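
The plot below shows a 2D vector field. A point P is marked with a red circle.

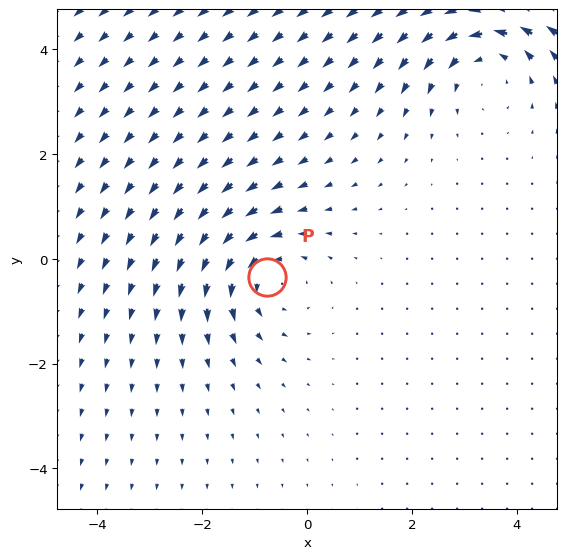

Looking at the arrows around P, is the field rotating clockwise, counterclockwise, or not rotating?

Near P at (-0.8, -0.3) the arrows circulate counterclockwise. The curl (z-component) there is about +3; positive curl means counterclockwise rotation.

counterclockwise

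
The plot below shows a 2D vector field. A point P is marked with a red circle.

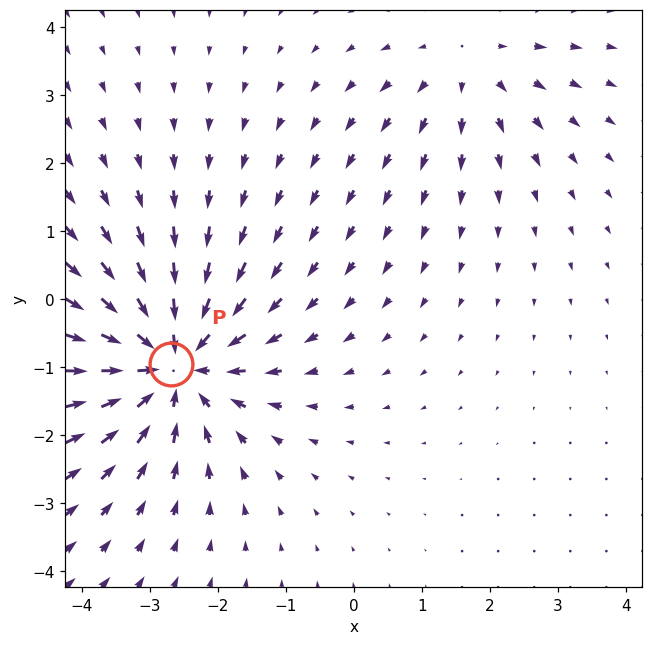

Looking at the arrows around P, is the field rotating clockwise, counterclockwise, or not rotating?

Near P at (-2.7, -1.0) the arrows show no circulation. The curl there is ≈0.

not rotating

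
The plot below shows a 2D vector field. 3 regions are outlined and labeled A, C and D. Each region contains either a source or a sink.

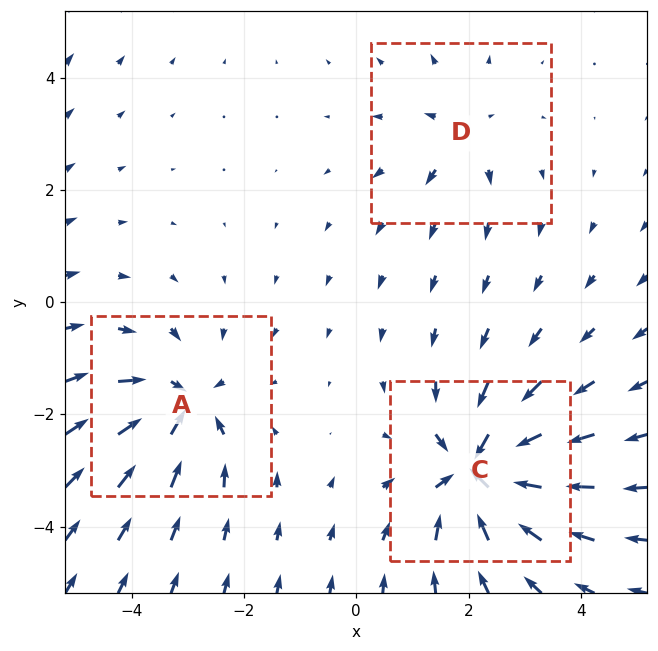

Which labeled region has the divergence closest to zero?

Divergence at each region's feature centre — A: about -4, C: about -6, D: about +2. Region D is closest to zero.

D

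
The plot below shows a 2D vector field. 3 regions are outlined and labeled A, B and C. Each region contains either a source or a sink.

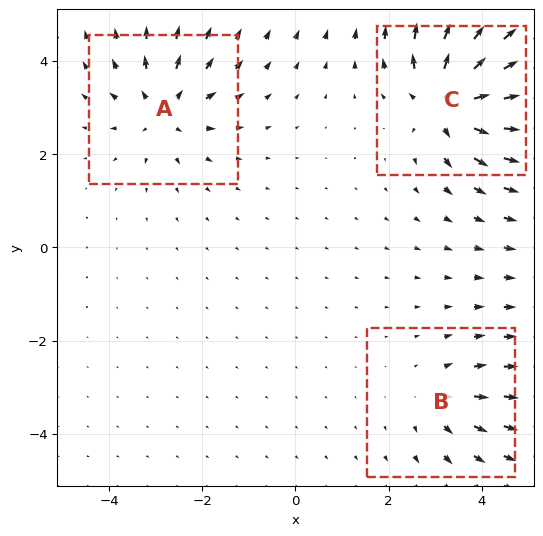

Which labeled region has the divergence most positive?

C

Divergence at each region's feature centre — A: about +4, B: about +2, C: about +6. Region C is most positive.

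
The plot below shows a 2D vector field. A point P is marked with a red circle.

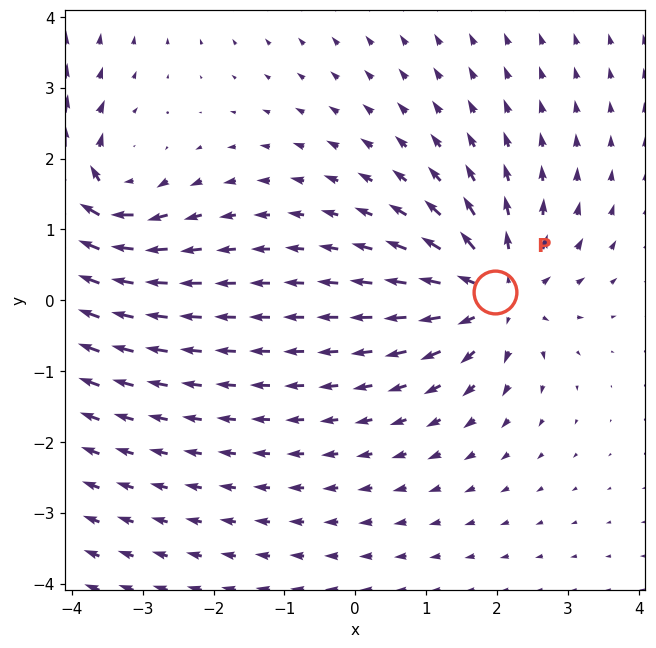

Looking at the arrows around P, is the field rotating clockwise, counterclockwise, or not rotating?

Near P at (2.0, 0.1) the arrows show no circulation. The curl there is ≈0.

not rotating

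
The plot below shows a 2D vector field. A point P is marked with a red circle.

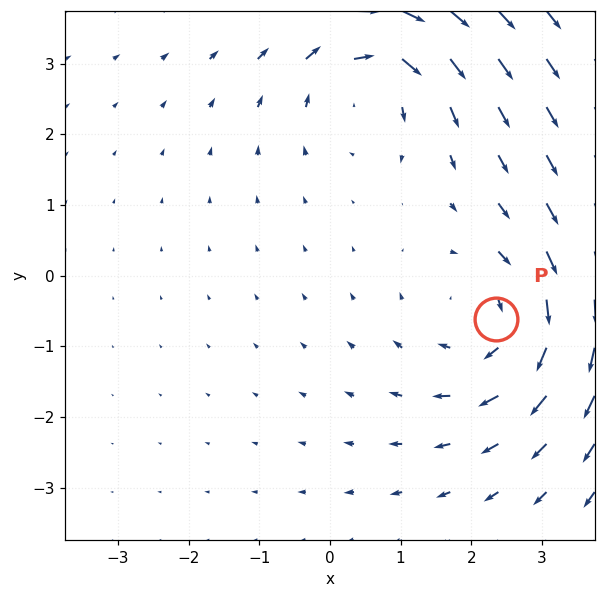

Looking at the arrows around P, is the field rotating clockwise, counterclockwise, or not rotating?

Near P at (2.3, -0.6) the arrows circulate clockwise. The curl (z-component) there is about -4; negative curl means clockwise rotation.

clockwise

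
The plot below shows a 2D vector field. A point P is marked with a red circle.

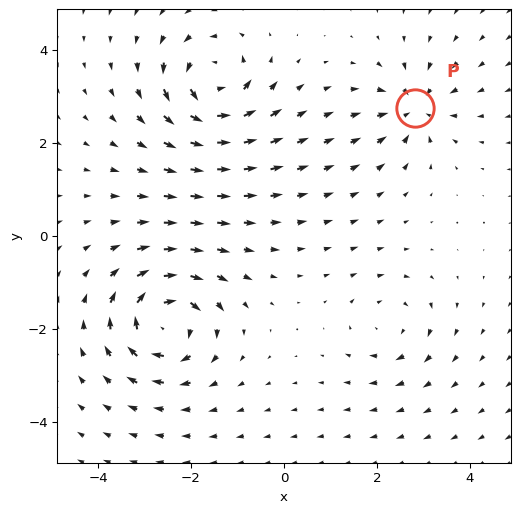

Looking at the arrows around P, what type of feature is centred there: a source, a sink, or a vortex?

sink

At P (2.8, 2.8) the arrows converge inward. Divergence about -5, curl ≈0 — negative divergence with near-zero curl is a sink.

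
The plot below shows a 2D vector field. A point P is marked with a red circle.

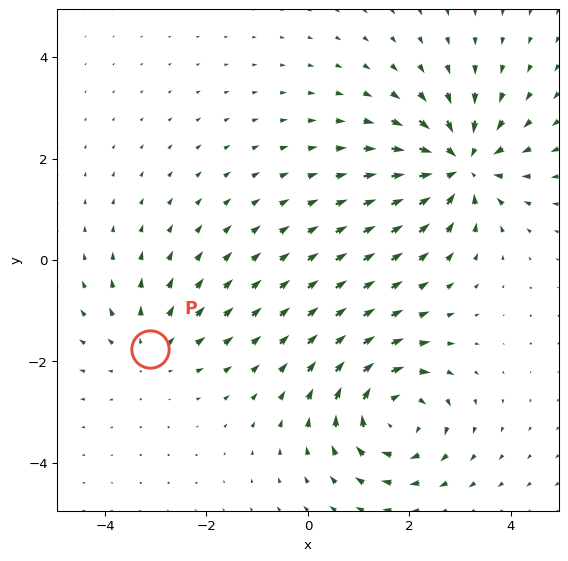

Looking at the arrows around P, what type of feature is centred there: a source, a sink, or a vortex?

source

At P (-3.1, -1.8) the arrows spread outward. Divergence about +2, curl ≈0 — positive divergence with near-zero curl is a source.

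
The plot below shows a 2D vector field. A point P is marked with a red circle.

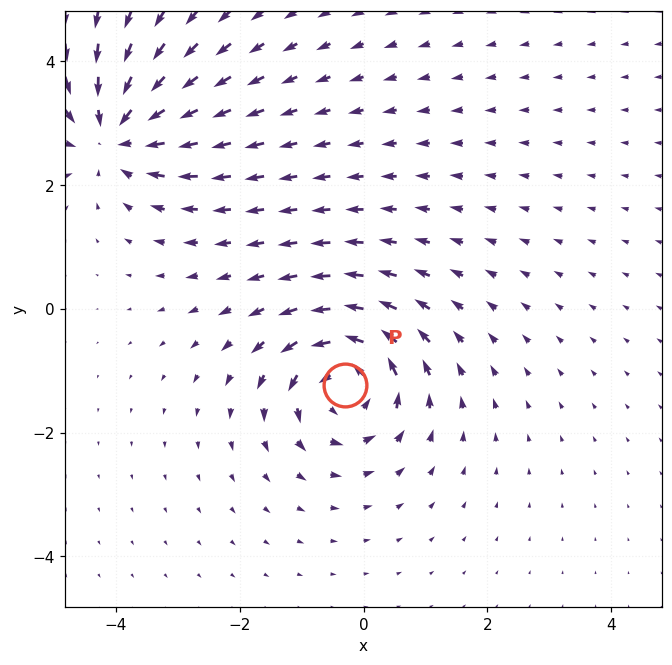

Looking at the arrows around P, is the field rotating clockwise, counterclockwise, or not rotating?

Near P at (-0.3, -1.2) the arrows circulate counterclockwise. The curl (z-component) there is about +6; positive curl means counterclockwise rotation.

counterclockwise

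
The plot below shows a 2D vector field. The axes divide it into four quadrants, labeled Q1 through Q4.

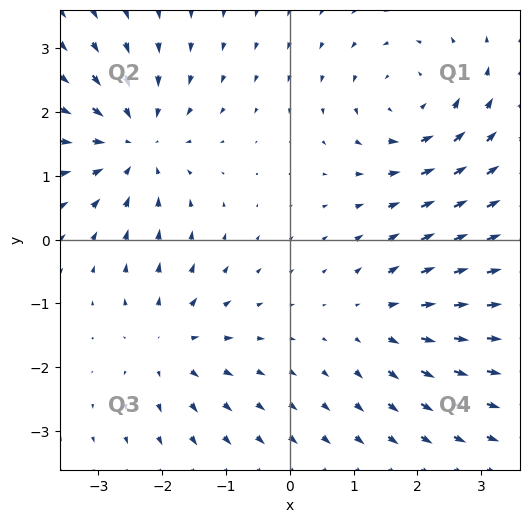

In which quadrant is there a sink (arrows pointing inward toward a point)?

The sink sits at approximately (-2.4, 1.5), which lies in quadrant Q2. The divergence there is about -4, negative as expected for a sink.

Q2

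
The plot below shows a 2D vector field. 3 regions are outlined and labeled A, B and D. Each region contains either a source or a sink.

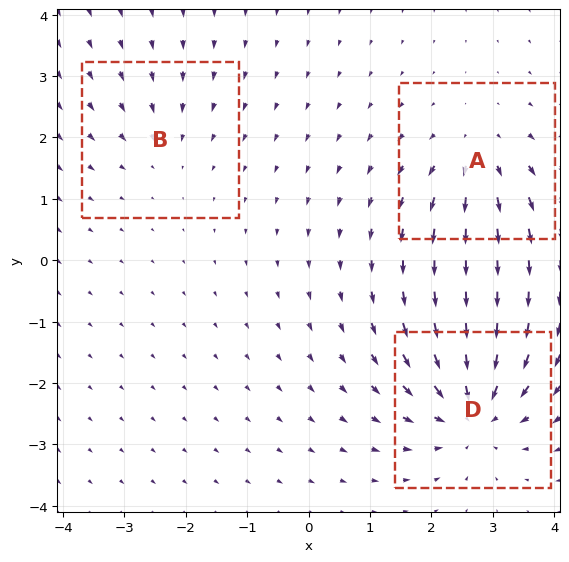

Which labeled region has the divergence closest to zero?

B

Divergence at each region's feature centre — A: about +3, B: about -2, D: about -5. Region B is closest to zero.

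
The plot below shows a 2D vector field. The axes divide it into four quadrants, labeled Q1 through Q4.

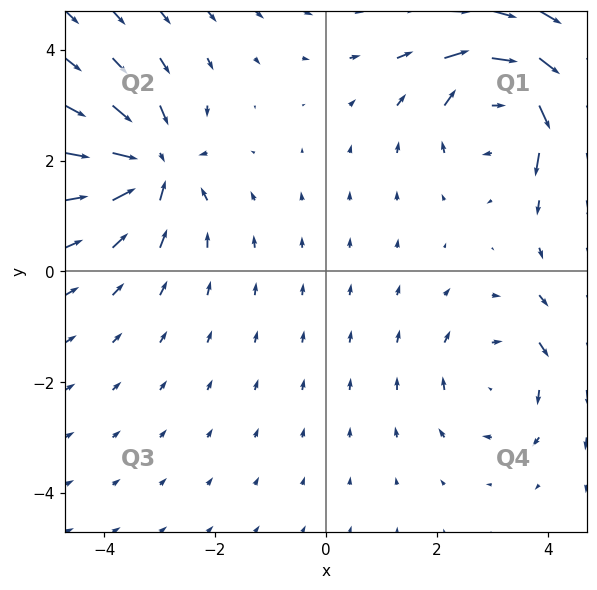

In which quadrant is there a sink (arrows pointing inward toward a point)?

Q2

The sink sits at approximately (-3.1, 1.9), which lies in quadrant Q2. The divergence there is about -4, negative as expected for a sink.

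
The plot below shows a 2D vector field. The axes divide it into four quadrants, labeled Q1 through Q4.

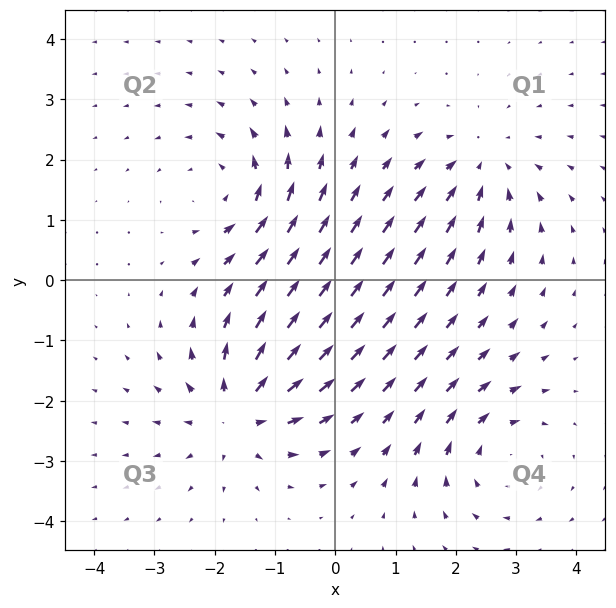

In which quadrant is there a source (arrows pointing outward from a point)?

Q3

The source sits at approximately (-1.6, -2.2), which lies in quadrant Q3. The divergence there is about +6, positive as expected for a source.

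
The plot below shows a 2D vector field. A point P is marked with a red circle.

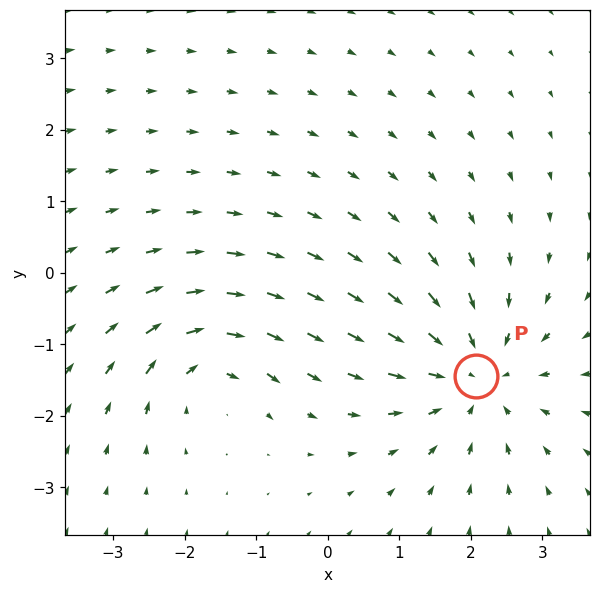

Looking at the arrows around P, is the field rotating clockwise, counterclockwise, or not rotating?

not rotating

Near P at (2.1, -1.4) the arrows show no circulation. The curl there is ≈0.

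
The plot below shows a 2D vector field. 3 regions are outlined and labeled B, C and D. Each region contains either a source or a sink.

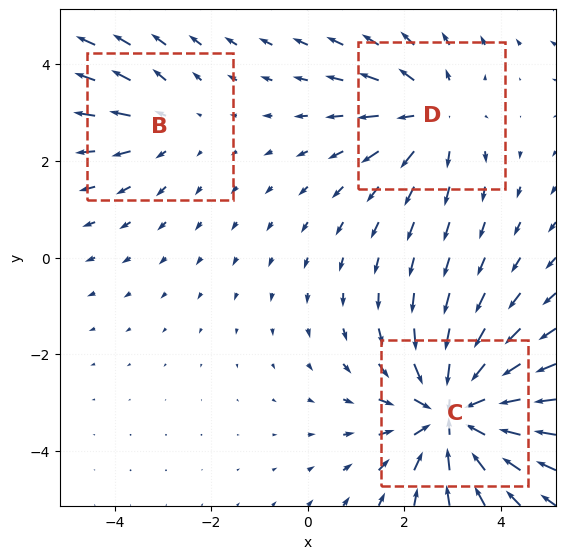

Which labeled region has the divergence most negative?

C

Divergence at each region's feature centre — B: about +2, C: about -5, D: about +3. Region C is most negative.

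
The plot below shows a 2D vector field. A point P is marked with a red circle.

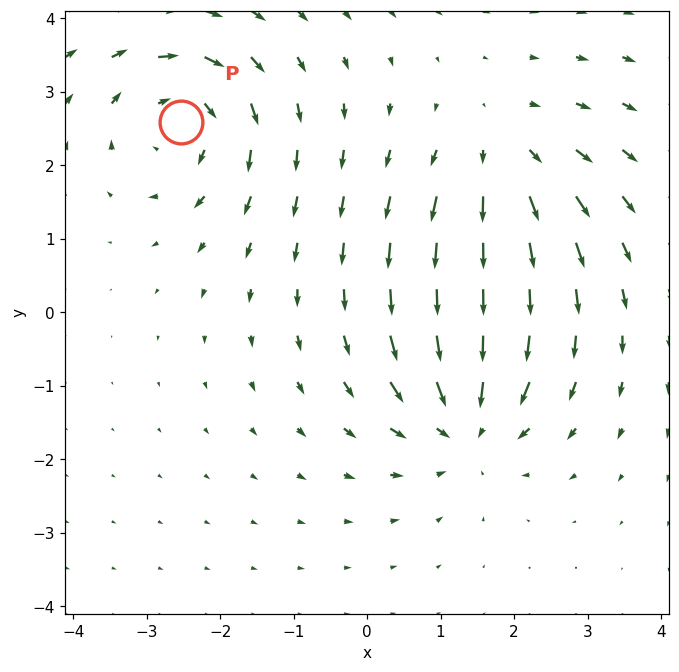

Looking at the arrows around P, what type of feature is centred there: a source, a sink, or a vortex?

At P (-2.5, 2.6) the arrows circulate clockwise. Divergence ≈0, curl about -5 — near-zero divergence with nonzero curl is a vortex.

vortex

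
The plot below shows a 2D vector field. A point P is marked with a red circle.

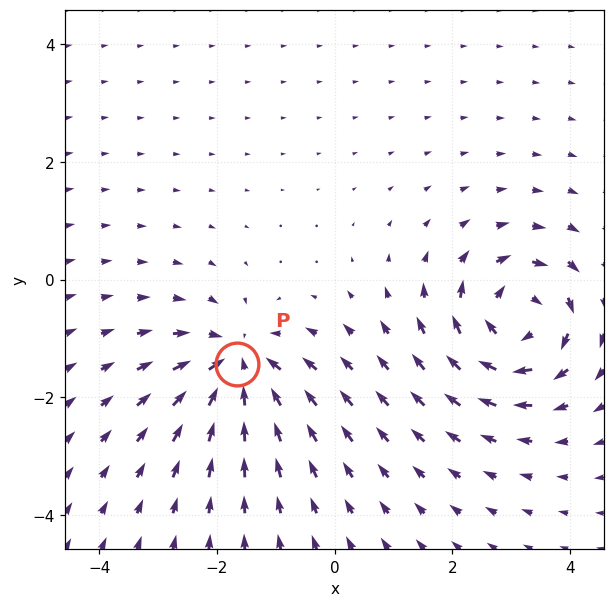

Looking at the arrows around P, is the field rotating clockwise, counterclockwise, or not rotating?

Near P at (-1.7, -1.4) the arrows show no circulation. The curl there is ≈0.

not rotating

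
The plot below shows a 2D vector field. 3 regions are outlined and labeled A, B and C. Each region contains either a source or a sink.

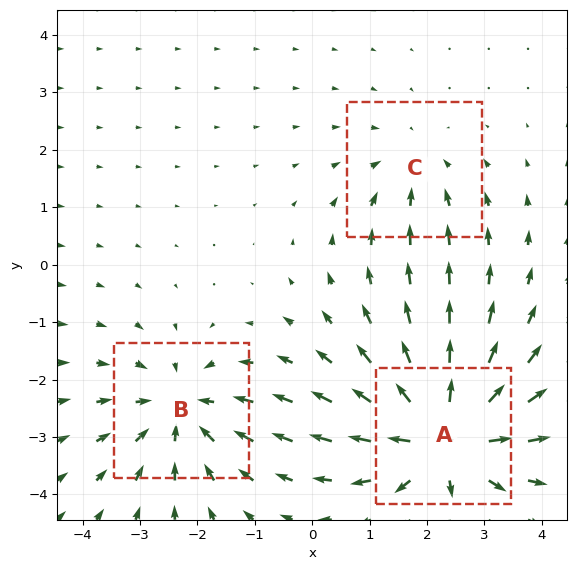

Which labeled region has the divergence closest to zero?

C

Divergence at each region's feature centre — A: about +5, B: about -3, C: about -2. Region C is closest to zero.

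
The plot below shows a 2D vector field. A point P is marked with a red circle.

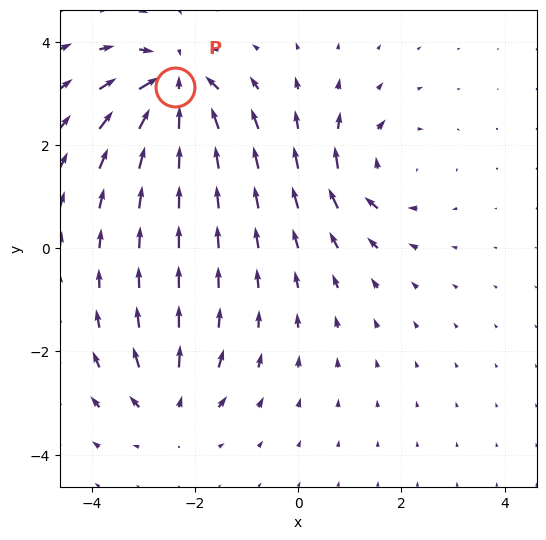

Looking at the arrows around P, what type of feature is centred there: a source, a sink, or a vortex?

sink

At P (-2.4, 3.1) the arrows converge inward. Divergence about -6, curl ≈0 — negative divergence with near-zero curl is a sink.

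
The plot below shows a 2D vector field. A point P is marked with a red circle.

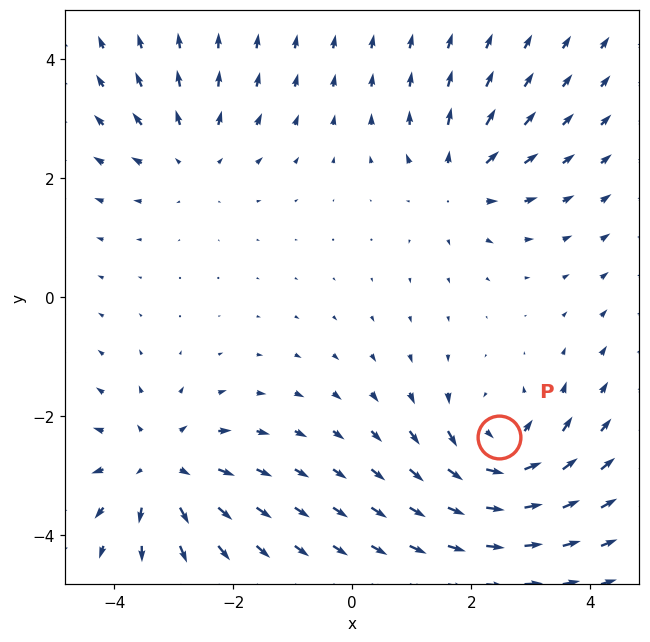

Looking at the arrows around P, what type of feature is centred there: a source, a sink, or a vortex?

At P (2.5, -2.4) the arrows circulate counterclockwise. Divergence ≈0, curl about +6 — near-zero divergence with nonzero curl is a vortex.

vortex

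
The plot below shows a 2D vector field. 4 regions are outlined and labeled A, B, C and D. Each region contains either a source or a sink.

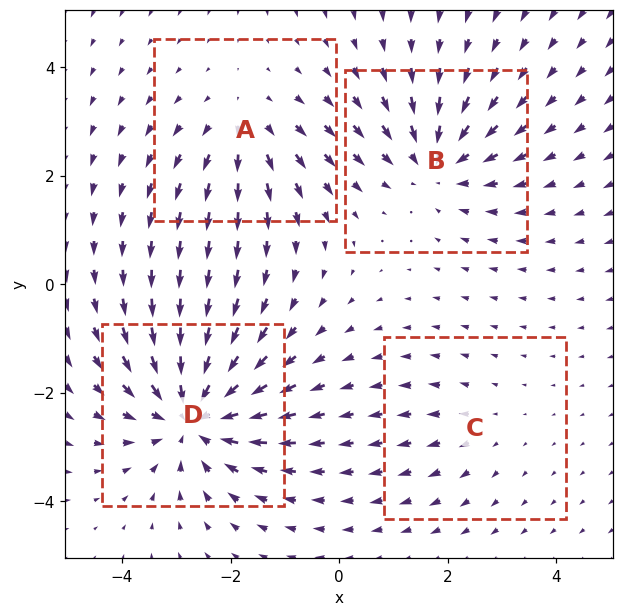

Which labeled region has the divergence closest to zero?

Divergence at each region's feature centre — A: about +3, B: about -4, C: about +2, D: about -6. Region C is closest to zero.

C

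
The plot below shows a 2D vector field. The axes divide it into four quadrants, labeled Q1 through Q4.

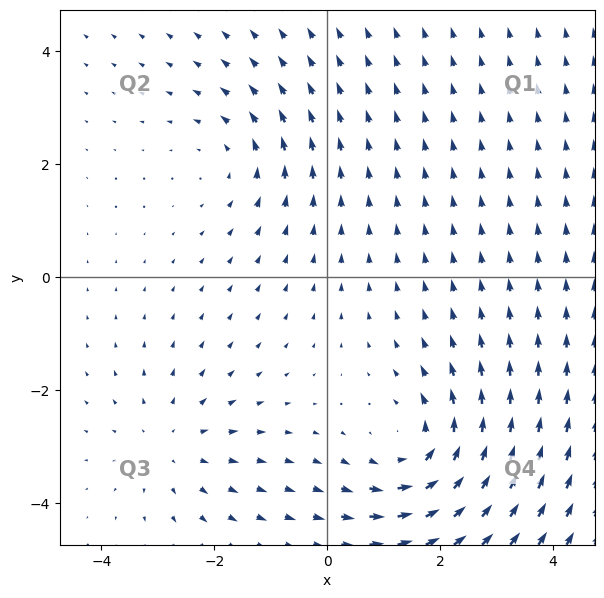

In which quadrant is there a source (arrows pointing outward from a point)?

Q3

The source sits at approximately (-2.7, -2.9), which lies in quadrant Q3. The divergence there is about +2, positive as expected for a source.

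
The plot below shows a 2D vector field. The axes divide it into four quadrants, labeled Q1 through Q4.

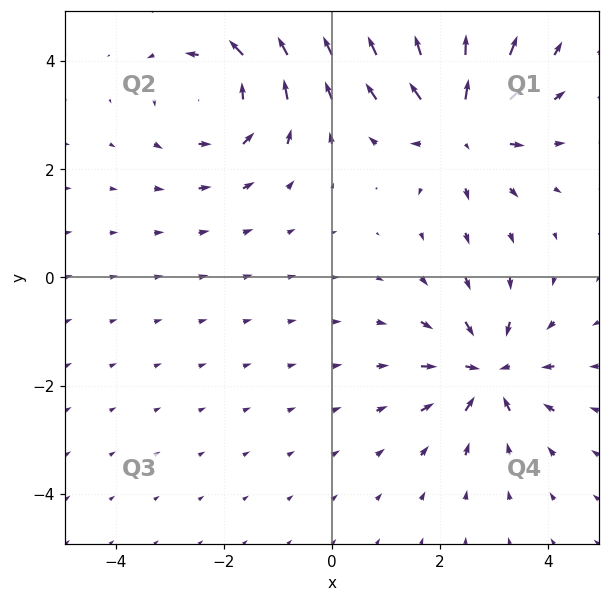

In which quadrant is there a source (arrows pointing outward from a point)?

The source sits at approximately (2.4, 2.9), which lies in quadrant Q1. The divergence there is about +5, positive as expected for a source.

Q1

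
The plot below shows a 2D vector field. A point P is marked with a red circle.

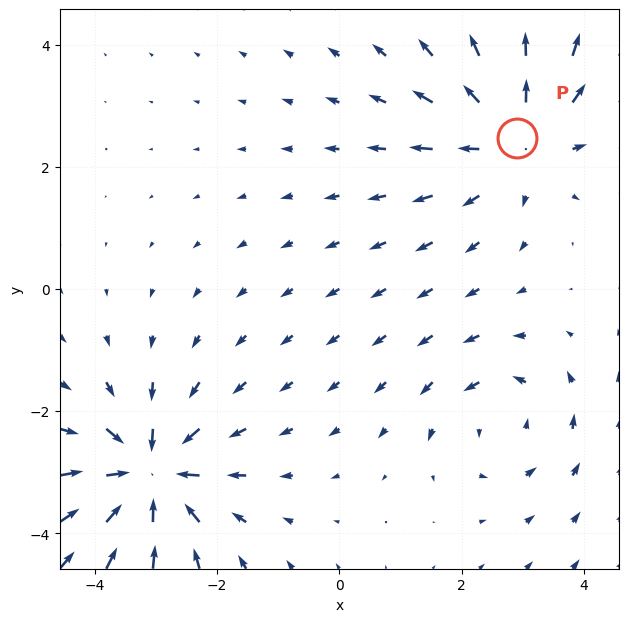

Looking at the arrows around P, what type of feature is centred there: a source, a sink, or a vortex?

source

At P (2.9, 2.5) the arrows spread outward. Divergence about +4, curl ≈0 — positive divergence with near-zero curl is a source.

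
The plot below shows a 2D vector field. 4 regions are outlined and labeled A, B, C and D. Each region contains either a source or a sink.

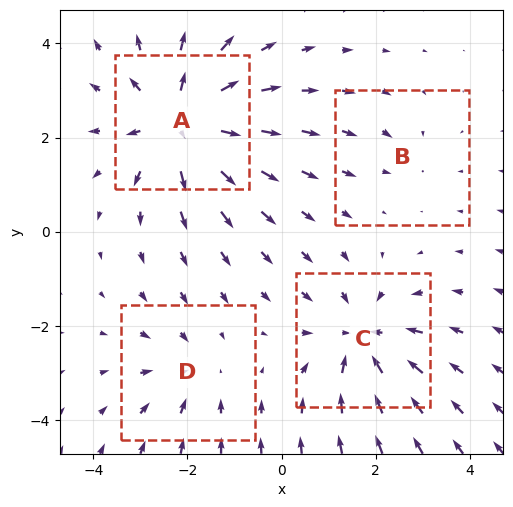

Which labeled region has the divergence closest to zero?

Divergence at each region's feature centre — A: about +6, B: about -2, C: about -4, D: about -3. Region B is closest to zero.

B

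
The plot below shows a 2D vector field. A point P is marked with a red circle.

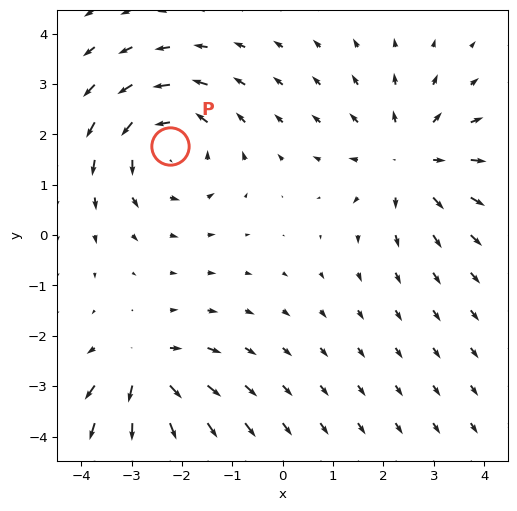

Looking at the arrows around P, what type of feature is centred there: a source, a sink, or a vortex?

At P (-2.2, 1.8) the arrows circulate counterclockwise. Divergence ≈0, curl about +4 — near-zero divergence with nonzero curl is a vortex.

vortex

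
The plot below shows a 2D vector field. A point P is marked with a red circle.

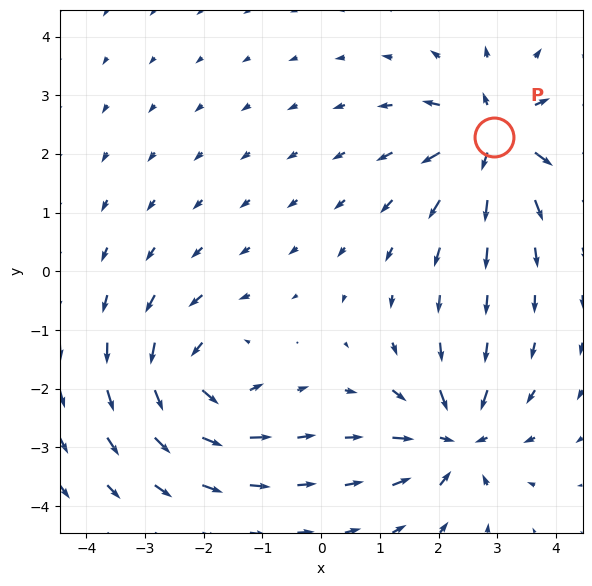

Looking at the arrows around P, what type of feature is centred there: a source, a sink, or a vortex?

source

At P (2.9, 2.3) the arrows spread outward. Divergence about +5, curl ≈0 — positive divergence with near-zero curl is a source.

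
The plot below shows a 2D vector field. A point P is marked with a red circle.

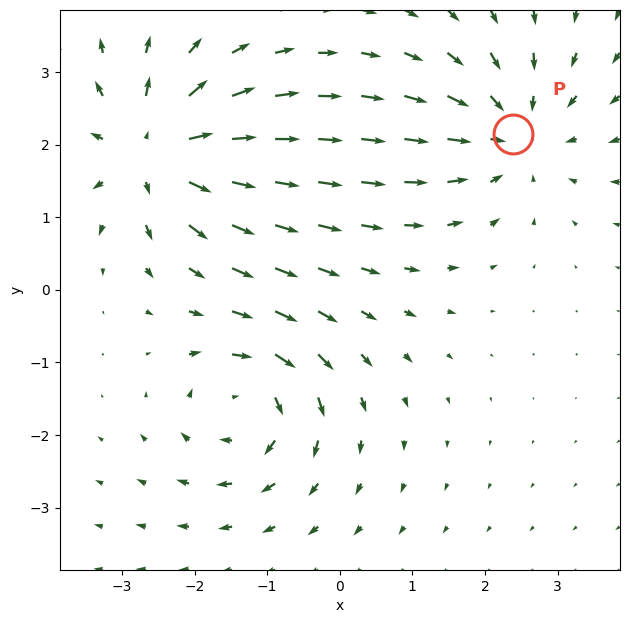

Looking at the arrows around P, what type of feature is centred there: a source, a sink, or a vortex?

sink

At P (2.4, 2.1) the arrows converge inward. Divergence about -4, curl ≈0 — negative divergence with near-zero curl is a sink.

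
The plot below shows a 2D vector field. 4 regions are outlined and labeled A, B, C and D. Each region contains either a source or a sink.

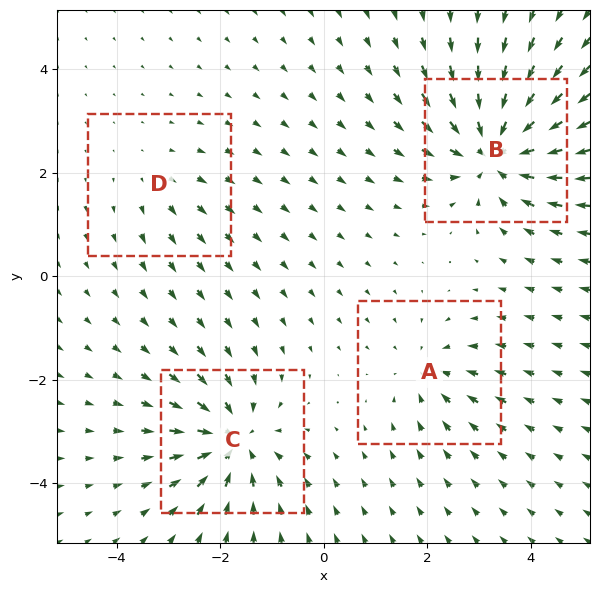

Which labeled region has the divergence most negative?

B

Divergence at each region's feature centre — A: about -4, B: about -8, C: about -6, D: about +2. Region B is most negative.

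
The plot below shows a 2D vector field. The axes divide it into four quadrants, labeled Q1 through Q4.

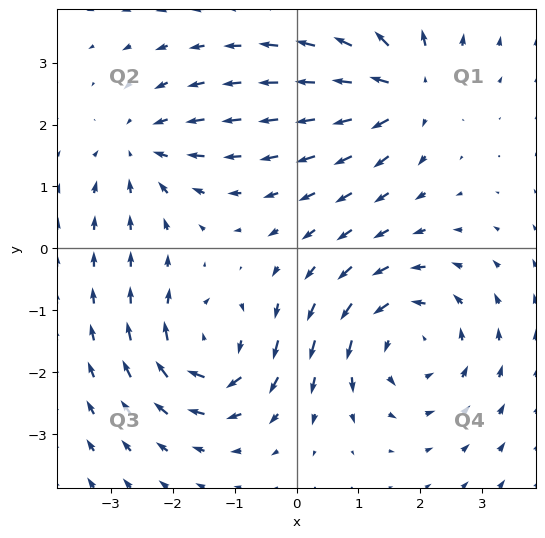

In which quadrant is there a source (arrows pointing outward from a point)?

The source sits at approximately (1.8, 2.6), which lies in quadrant Q1. The divergence there is about +5, positive as expected for a source.

Q1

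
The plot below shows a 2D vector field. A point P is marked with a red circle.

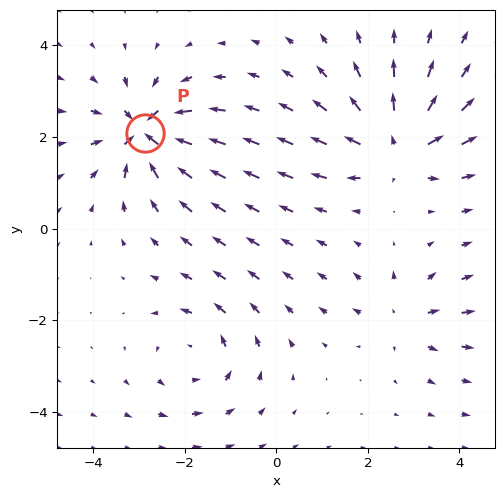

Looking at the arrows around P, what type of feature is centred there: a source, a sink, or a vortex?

sink

At P (-2.9, 2.1) the arrows converge inward. Divergence about -7, curl ≈0 — negative divergence with near-zero curl is a sink.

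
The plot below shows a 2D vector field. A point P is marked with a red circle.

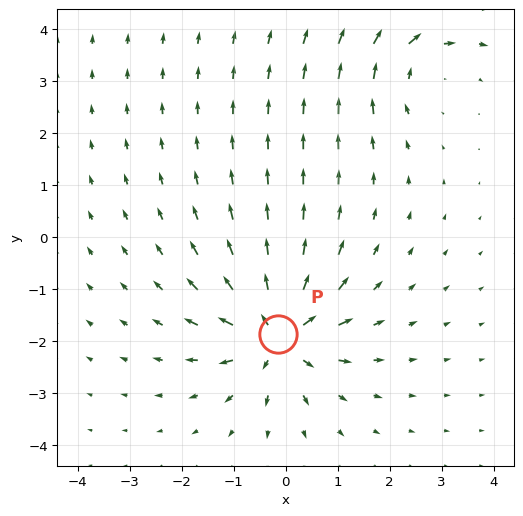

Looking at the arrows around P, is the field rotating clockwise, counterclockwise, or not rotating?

Near P at (-0.1, -1.9) the arrows show no circulation. The curl there is ≈0.

not rotating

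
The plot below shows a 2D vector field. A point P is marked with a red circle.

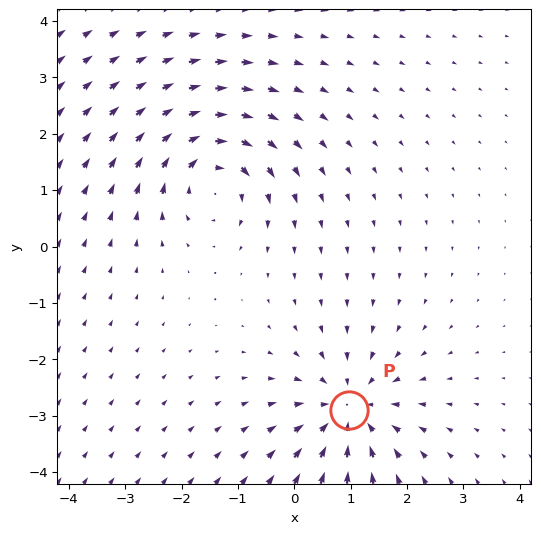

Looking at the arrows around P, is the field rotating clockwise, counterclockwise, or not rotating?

Near P at (1.0, -2.9) the arrows show no circulation. The curl there is ≈0.

not rotating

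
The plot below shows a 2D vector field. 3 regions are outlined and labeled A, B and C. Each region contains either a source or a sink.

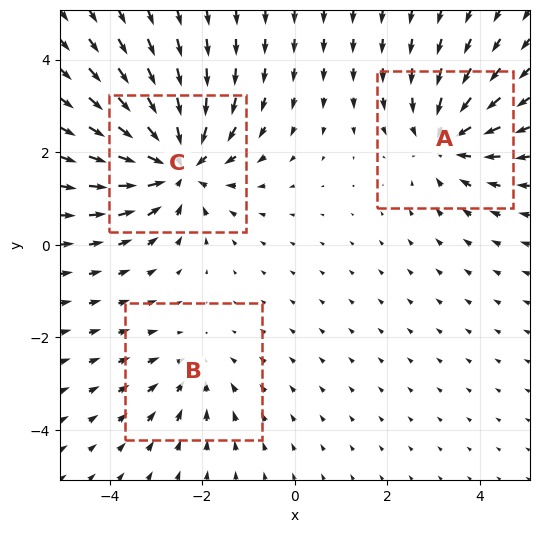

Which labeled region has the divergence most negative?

C

Divergence at each region's feature centre — A: about -3, B: about -2, C: about -5. Region C is most negative.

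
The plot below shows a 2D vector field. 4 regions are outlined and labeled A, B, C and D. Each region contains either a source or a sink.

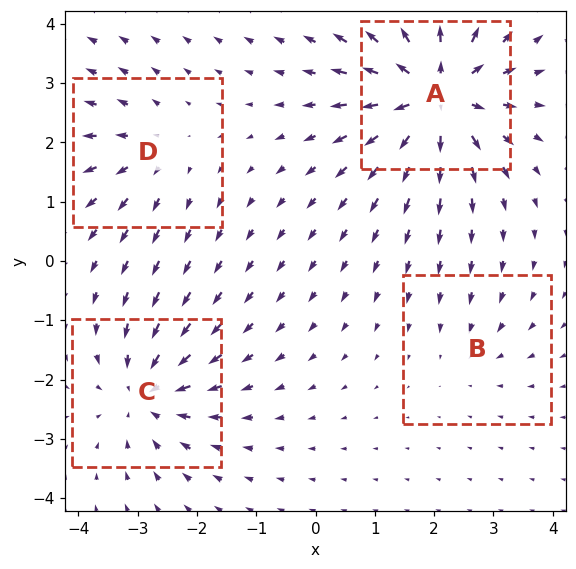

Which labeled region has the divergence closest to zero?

B

Divergence at each region's feature centre — A: about +8, B: about -2, C: about -5, D: about +4. Region B is closest to zero.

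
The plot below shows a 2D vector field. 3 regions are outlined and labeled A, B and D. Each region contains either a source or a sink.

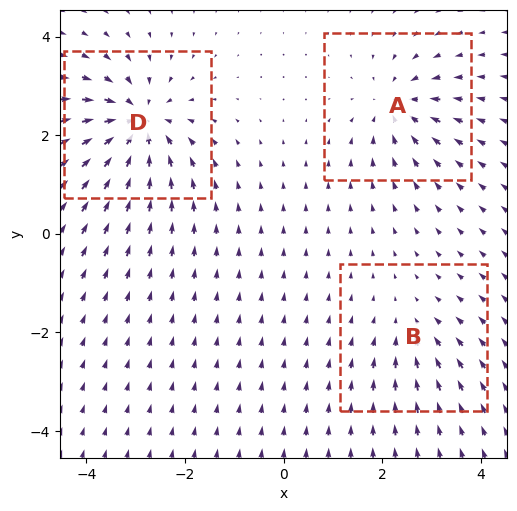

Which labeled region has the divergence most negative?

Divergence at each region's feature centre — A: about -4, B: about -2, D: about -6. Region D is most negative.

D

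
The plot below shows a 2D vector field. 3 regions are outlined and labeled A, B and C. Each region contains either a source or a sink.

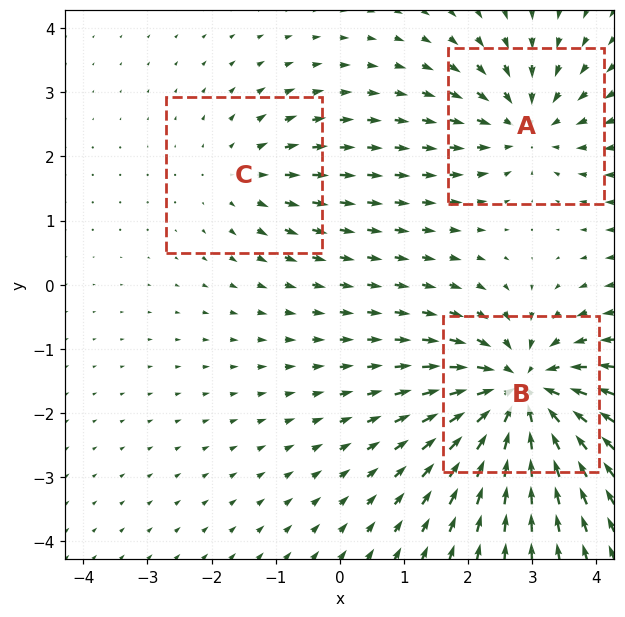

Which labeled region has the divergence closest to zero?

C

Divergence at each region's feature centre — A: about -3, B: about -6, C: about +2. Region C is closest to zero.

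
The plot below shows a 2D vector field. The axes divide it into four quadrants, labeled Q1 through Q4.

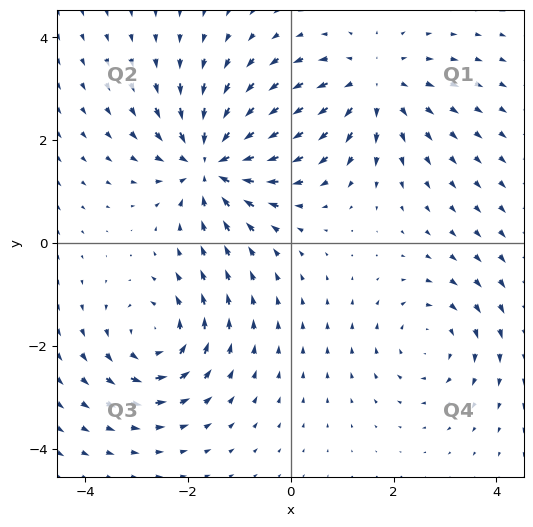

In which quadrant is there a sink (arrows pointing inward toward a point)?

Q2

The sink sits at approximately (-1.5, 1.6), which lies in quadrant Q2. The divergence there is about -6, negative as expected for a sink.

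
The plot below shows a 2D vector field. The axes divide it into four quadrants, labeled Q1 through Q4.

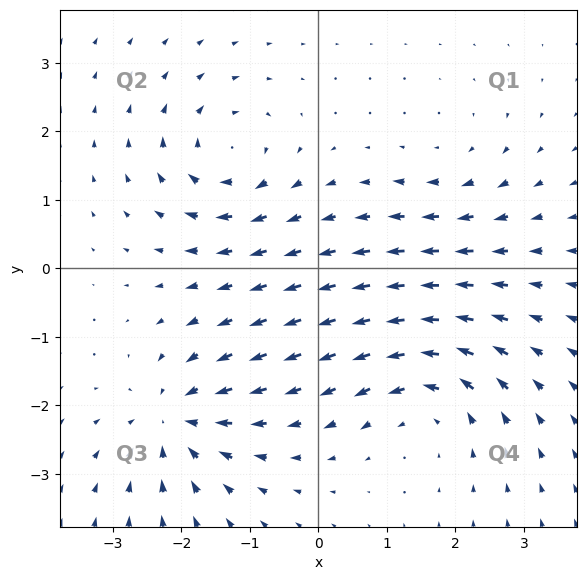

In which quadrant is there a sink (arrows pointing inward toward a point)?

Q3

The sink sits at approximately (-2.1, -2.2), which lies in quadrant Q3. The divergence there is about -6, negative as expected for a sink.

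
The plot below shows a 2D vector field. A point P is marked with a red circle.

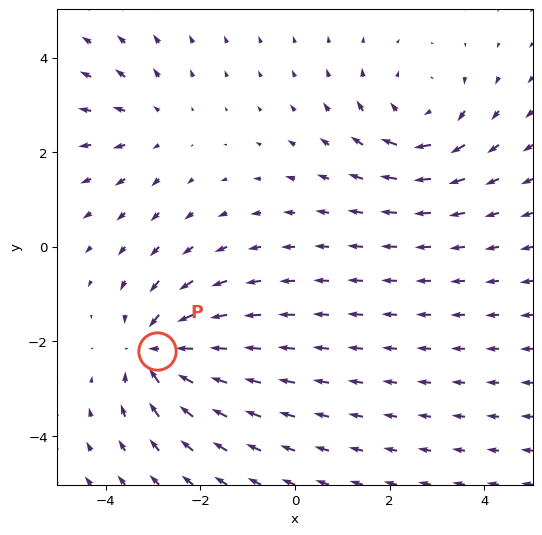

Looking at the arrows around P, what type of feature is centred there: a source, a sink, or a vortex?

At P (-2.9, -2.2) the arrows converge inward. Divergence about -5, curl ≈0 — negative divergence with near-zero curl is a sink.

sink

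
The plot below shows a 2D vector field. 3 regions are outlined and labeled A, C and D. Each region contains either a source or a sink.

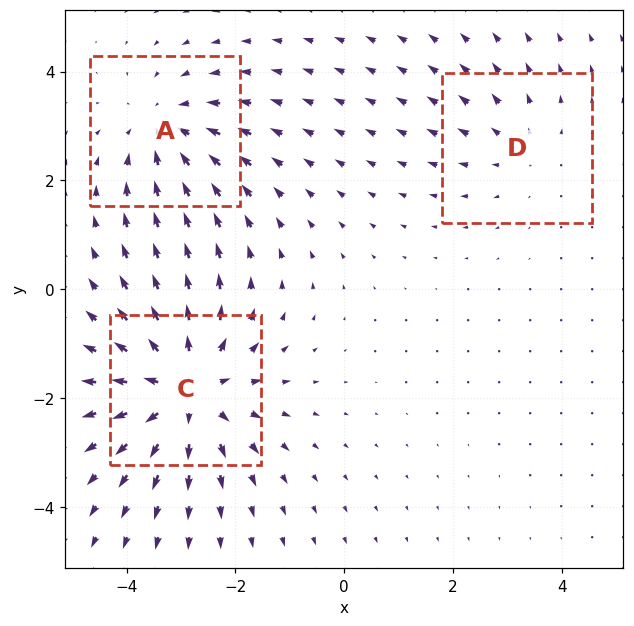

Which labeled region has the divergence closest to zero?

Divergence at each region's feature centre — A: about -3, C: about +4, D: about +2. Region D is closest to zero.

D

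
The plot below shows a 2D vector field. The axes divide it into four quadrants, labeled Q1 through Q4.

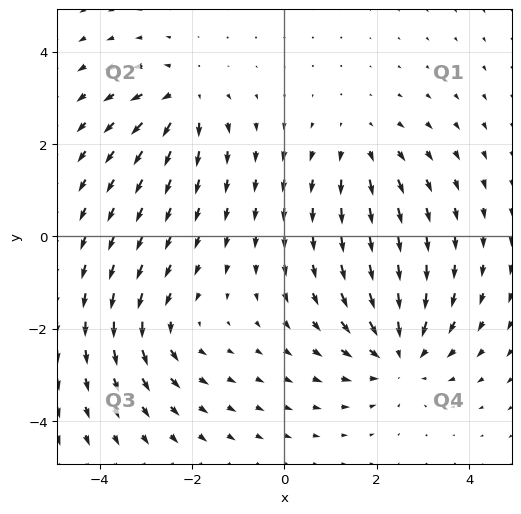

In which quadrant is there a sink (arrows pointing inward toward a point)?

The sink sits at approximately (2.5, -2.5), which lies in quadrant Q4. The divergence there is about -4, negative as expected for a sink.

Q4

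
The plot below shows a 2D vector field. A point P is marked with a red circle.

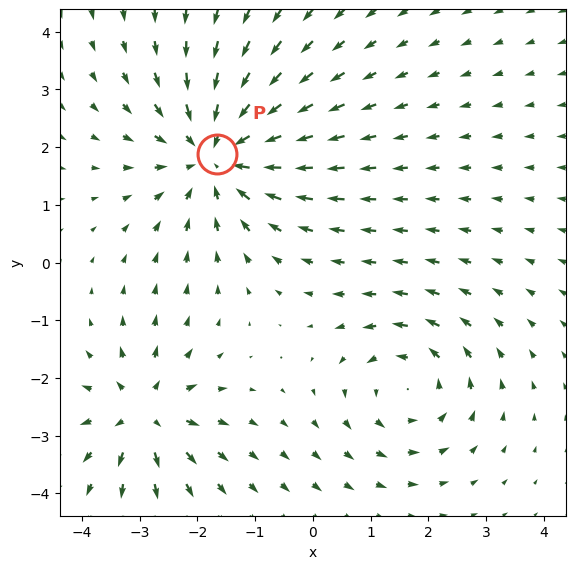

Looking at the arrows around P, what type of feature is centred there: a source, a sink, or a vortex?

At P (-1.7, 1.9) the arrows converge inward. Divergence about -4, curl ≈0 — negative divergence with near-zero curl is a sink.

sink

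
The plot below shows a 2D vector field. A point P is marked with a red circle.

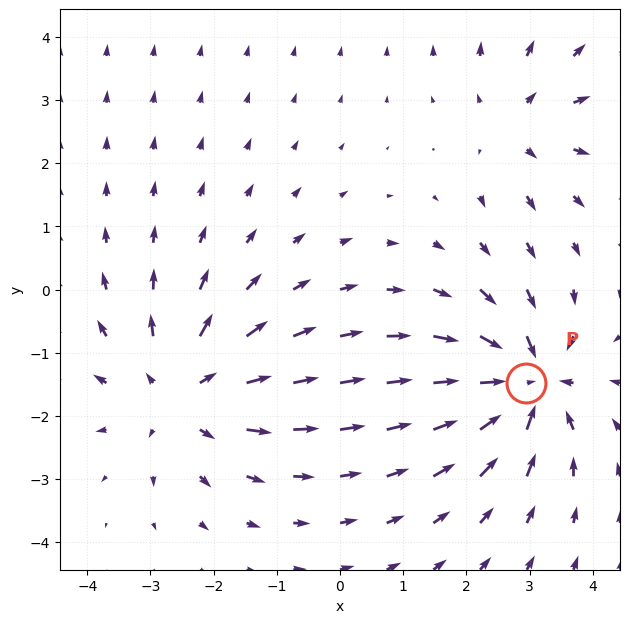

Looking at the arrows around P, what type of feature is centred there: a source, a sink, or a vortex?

sink

At P (3.0, -1.5) the arrows converge inward. Divergence about -7, curl ≈0 — negative divergence with near-zero curl is a sink.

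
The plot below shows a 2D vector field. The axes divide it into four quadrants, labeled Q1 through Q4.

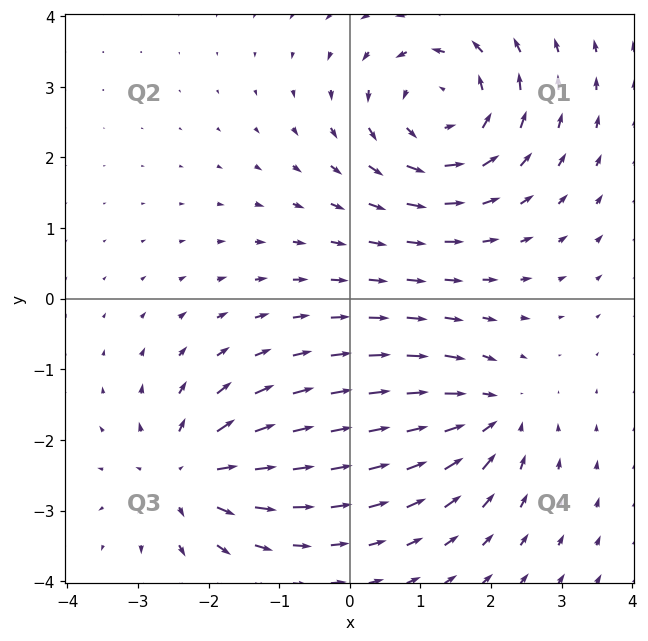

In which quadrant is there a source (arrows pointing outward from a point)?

The source sits at approximately (-2.3, -2.5), which lies in quadrant Q3. The divergence there is about +5, positive as expected for a source.

Q3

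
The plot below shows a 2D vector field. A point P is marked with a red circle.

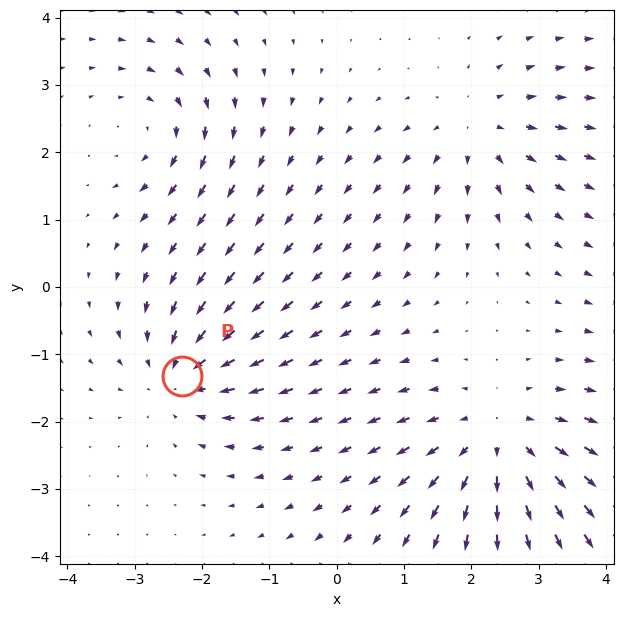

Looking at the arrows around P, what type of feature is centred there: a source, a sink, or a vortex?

sink

At P (-2.3, -1.3) the arrows converge inward. Divergence about -4, curl ≈0 — negative divergence with near-zero curl is a sink.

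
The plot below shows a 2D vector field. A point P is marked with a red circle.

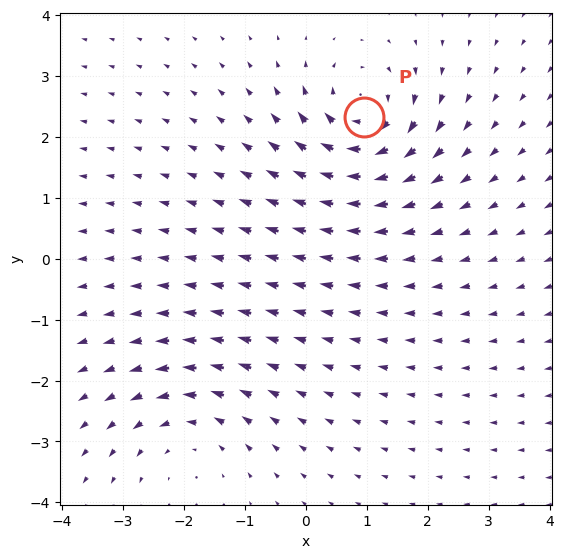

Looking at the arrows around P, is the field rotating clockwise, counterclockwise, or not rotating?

clockwise

Near P at (1.0, 2.3) the arrows circulate clockwise. The curl (z-component) there is about -7; negative curl means clockwise rotation.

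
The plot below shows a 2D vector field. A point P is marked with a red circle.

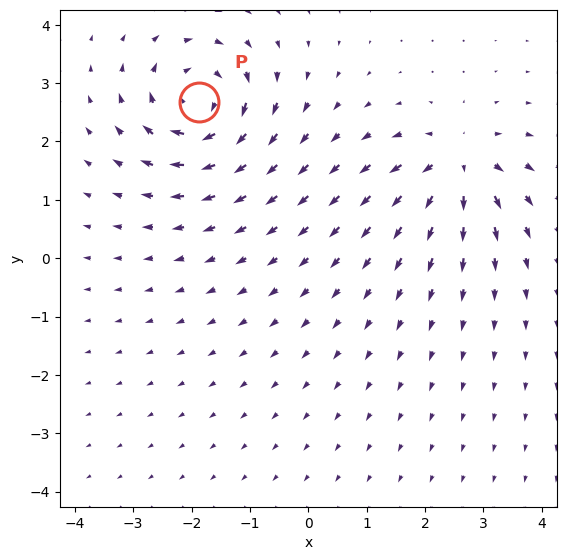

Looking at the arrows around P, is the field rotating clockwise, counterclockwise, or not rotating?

clockwise

Near P at (-1.9, 2.7) the arrows circulate clockwise. The curl (z-component) there is about -6; negative curl means clockwise rotation.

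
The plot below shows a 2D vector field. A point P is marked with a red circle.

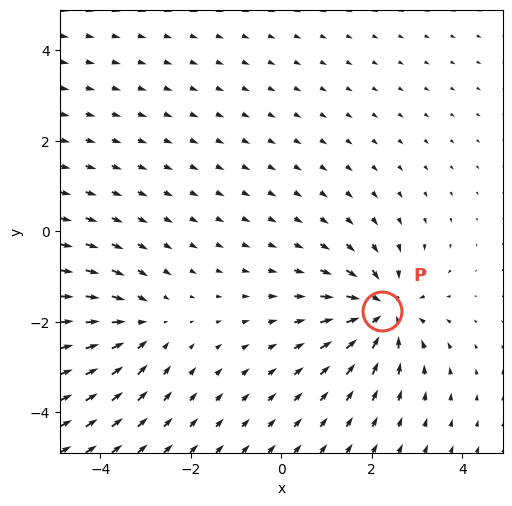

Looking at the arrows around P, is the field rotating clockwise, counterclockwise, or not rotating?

Near P at (2.2, -1.8) the arrows show no circulation. The curl there is ≈0.

not rotating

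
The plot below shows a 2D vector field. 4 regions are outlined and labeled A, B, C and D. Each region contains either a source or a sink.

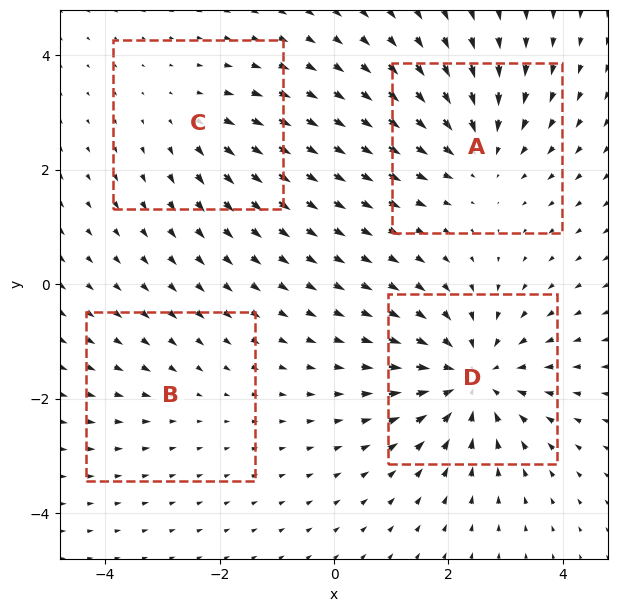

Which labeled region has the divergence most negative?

D

Divergence at each region's feature centre — A: about -4, B: about -2, C: about +3, D: about -6. Region D is most negative.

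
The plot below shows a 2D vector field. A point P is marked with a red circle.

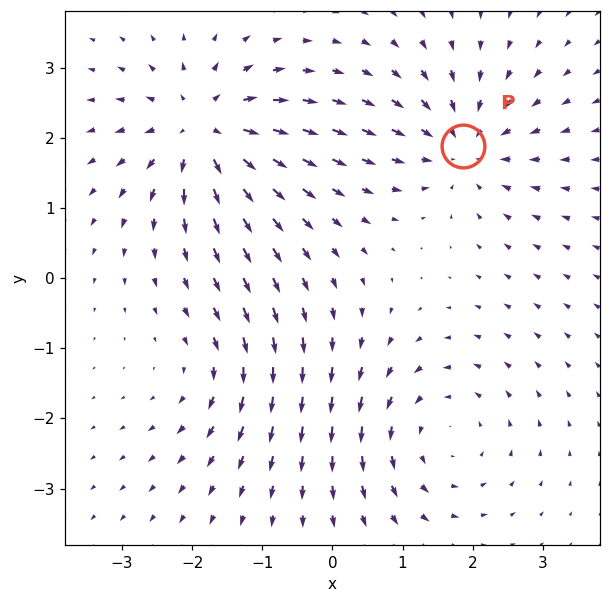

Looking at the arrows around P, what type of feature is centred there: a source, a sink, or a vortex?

sink

At P (1.9, 1.9) the arrows converge inward. Divergence about -5, curl ≈0 — negative divergence with near-zero curl is a sink.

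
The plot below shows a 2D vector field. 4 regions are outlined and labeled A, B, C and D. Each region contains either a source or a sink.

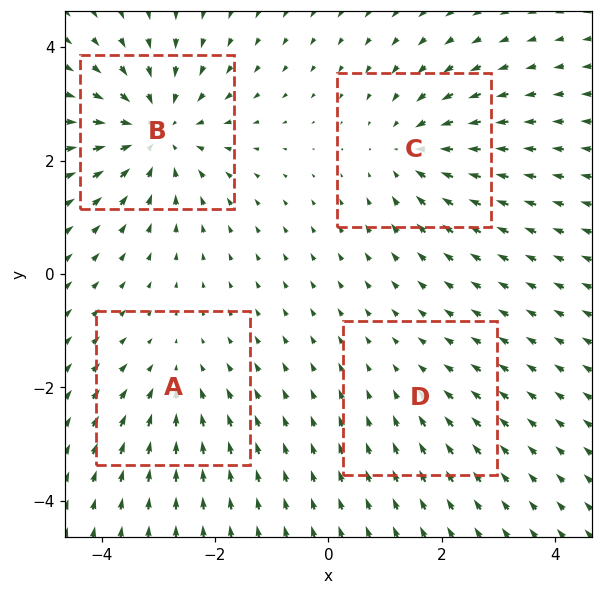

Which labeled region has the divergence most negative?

B

Divergence at each region's feature centre — A: about -3, B: about -6, C: about -4, D: about -2. Region B is most negative.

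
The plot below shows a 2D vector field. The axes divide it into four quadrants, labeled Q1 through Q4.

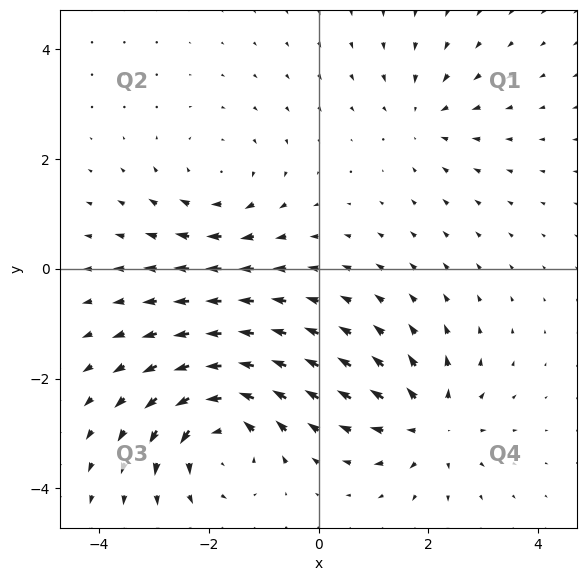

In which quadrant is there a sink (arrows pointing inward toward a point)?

Q1

The sink sits at approximately (1.9, 2.8), which lies in quadrant Q1. The divergence there is about -3, negative as expected for a sink.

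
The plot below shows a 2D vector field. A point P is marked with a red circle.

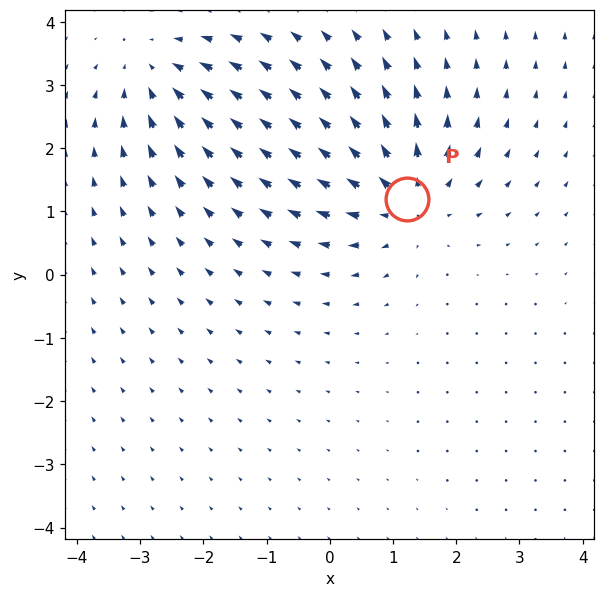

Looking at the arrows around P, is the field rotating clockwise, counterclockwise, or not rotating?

not rotating

Near P at (1.2, 1.2) the arrows show no circulation. The curl there is ≈0.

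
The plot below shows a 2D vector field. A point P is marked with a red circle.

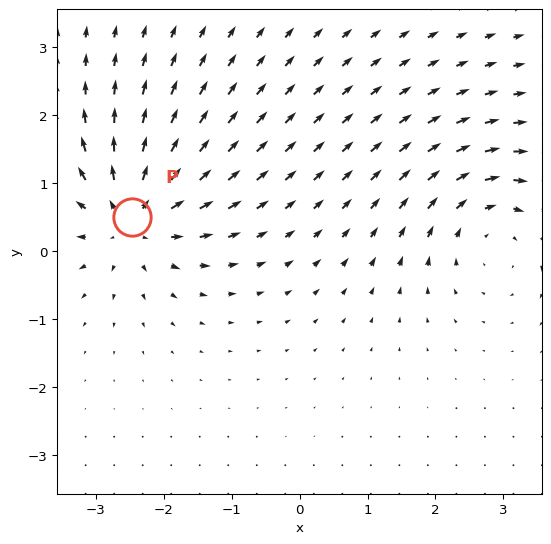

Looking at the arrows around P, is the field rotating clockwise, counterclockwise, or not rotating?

Near P at (-2.5, 0.5) the arrows show no circulation. The curl there is ≈0.

not rotating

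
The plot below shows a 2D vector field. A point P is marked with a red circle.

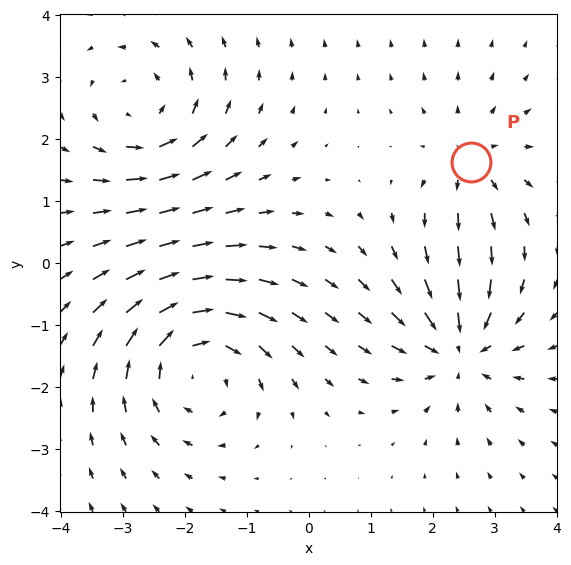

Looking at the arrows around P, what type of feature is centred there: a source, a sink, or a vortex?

source

At P (2.6, 1.6) the arrows spread outward. Divergence about +3, curl ≈0 — positive divergence with near-zero curl is a source.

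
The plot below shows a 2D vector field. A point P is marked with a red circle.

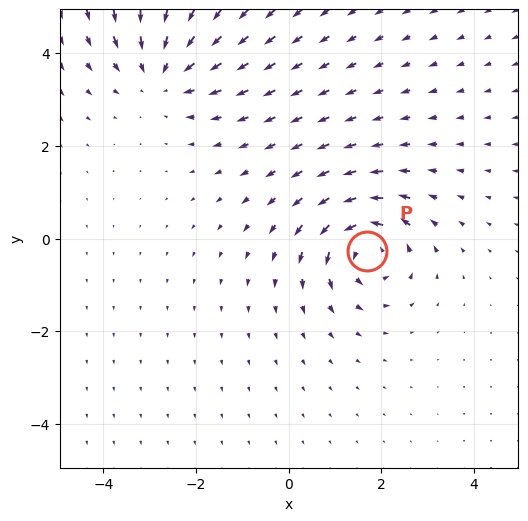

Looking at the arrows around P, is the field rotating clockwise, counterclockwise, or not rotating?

counterclockwise

Near P at (1.7, -0.3) the arrows circulate counterclockwise. The curl (z-component) there is about +6; positive curl means counterclockwise rotation.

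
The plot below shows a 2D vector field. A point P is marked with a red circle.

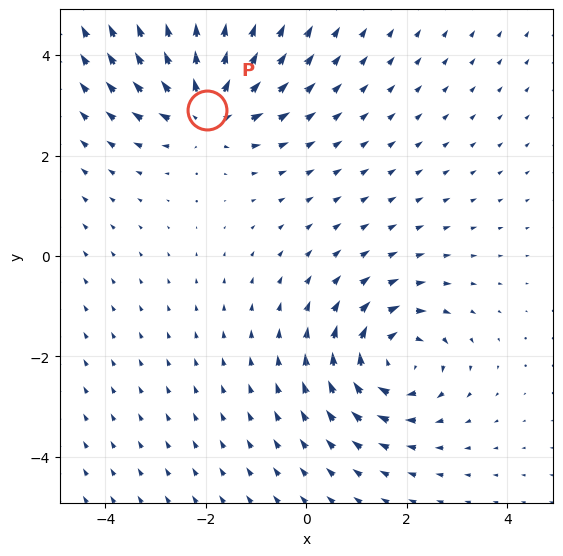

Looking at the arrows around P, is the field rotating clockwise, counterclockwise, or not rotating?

Near P at (-2.0, 2.9) the arrows show no circulation. The curl there is ≈0.

not rotating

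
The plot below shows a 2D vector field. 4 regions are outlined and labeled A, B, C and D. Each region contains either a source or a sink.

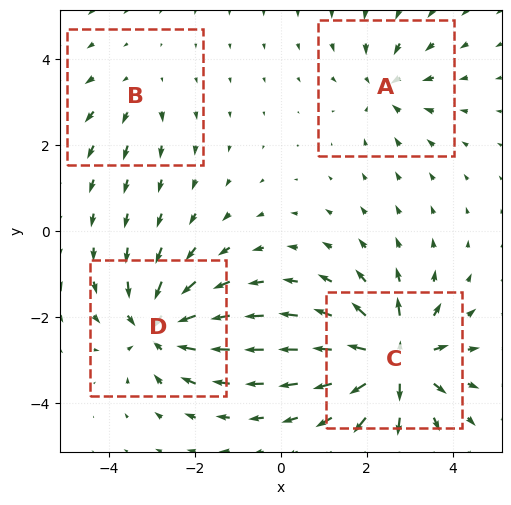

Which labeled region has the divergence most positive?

Divergence at each region's feature centre — A: about -4, B: about +2, C: about +8, D: about -6. Region C is most positive.

C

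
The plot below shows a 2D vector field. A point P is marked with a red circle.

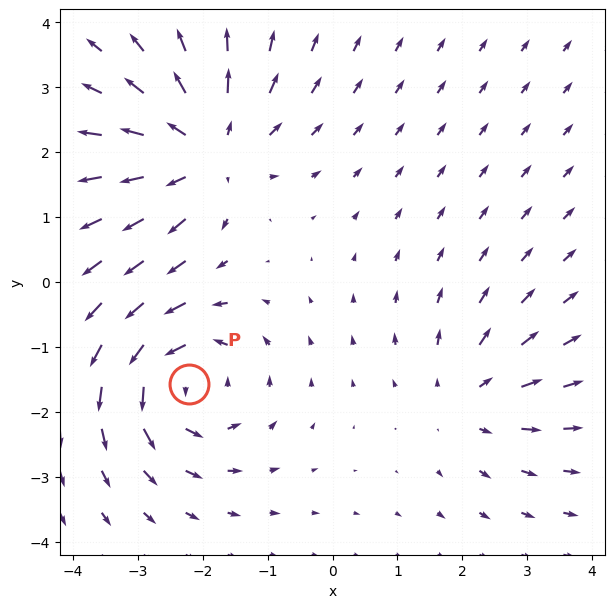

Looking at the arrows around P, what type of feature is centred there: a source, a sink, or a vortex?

At P (-2.2, -1.6) the arrows circulate counterclockwise. Divergence ≈0, curl about +5 — near-zero divergence with nonzero curl is a vortex.

vortex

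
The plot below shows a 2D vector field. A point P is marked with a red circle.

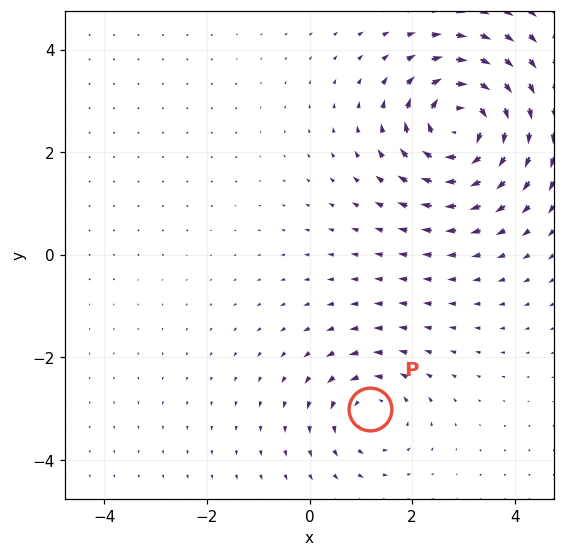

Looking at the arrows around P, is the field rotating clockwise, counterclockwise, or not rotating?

Near P at (1.2, -3.0) the arrows circulate counterclockwise. The curl (z-component) there is about +3; positive curl means counterclockwise rotation.

counterclockwise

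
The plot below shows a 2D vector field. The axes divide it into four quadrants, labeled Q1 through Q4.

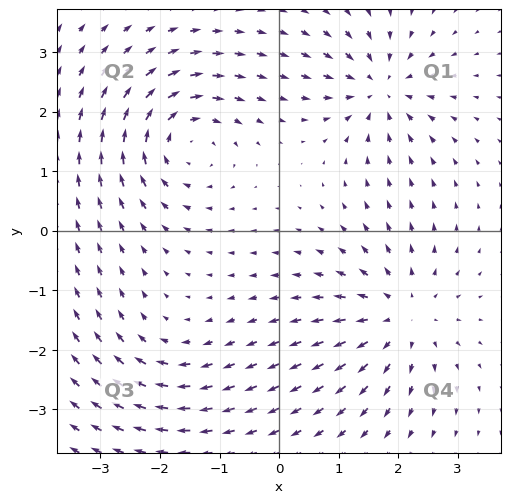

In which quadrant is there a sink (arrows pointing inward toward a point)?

Q1

The sink sits at approximately (1.7, 2.4), which lies in quadrant Q1. The divergence there is about -6, negative as expected for a sink.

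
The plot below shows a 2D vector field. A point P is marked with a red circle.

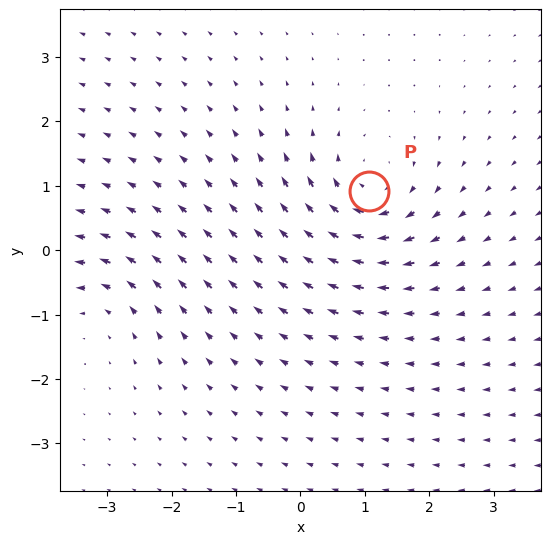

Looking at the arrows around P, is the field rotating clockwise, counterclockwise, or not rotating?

Near P at (1.1, 0.9) the arrows circulate clockwise. The curl (z-component) there is about -5; negative curl means clockwise rotation.

clockwise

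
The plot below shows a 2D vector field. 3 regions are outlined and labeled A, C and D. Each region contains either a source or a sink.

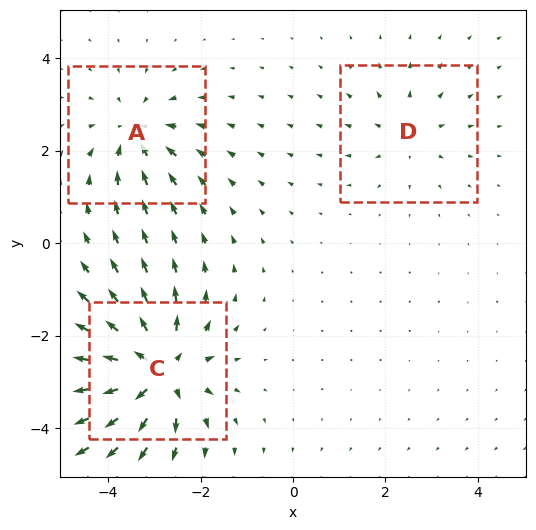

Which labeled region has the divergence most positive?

Divergence at each region's feature centre — A: about -4, C: about +6, D: about +2. Region C is most positive.

C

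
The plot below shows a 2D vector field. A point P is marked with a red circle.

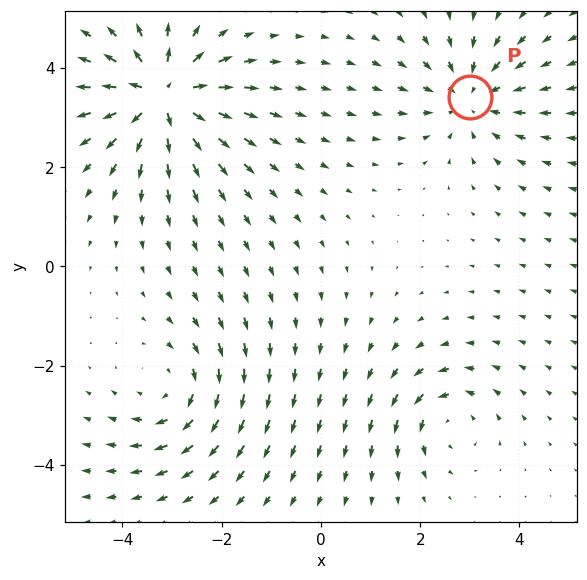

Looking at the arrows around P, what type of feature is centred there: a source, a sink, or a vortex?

At P (3.0, 3.4) the arrows converge inward. Divergence about -4, curl ≈0 — negative divergence with near-zero curl is a sink.

sink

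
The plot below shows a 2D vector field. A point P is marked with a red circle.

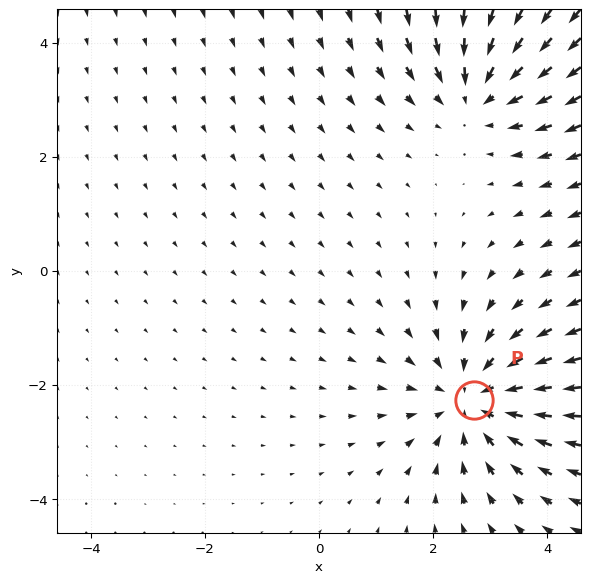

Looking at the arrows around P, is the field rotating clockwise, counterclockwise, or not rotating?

Near P at (2.7, -2.3) the arrows show no circulation. The curl there is ≈0.

not rotating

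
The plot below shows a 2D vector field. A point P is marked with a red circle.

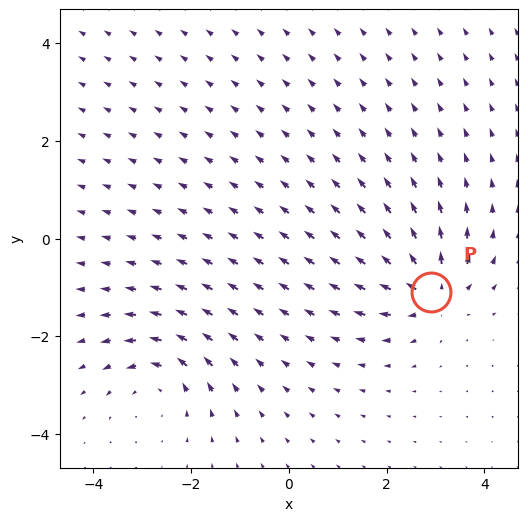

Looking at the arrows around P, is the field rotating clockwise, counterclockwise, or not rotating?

not rotating

Near P at (2.9, -1.1) the arrows show no circulation. The curl there is ≈0.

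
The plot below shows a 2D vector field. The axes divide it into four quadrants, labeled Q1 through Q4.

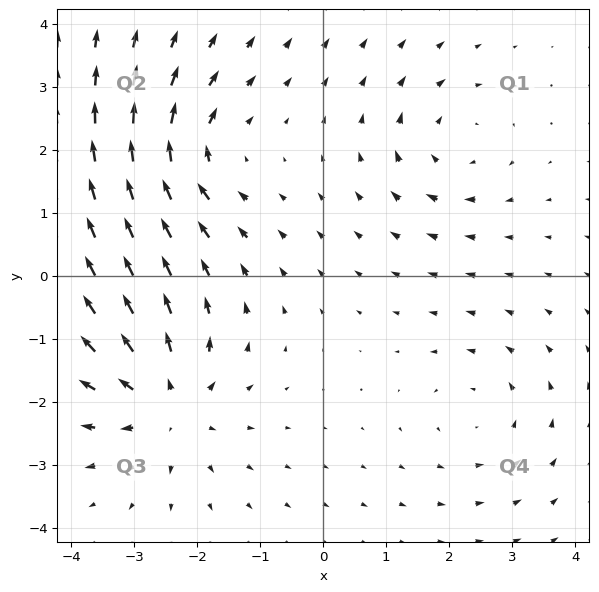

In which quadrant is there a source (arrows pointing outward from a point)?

The source sits at approximately (-2.5, -2.0), which lies in quadrant Q3. The divergence there is about +5, positive as expected for a source.

Q3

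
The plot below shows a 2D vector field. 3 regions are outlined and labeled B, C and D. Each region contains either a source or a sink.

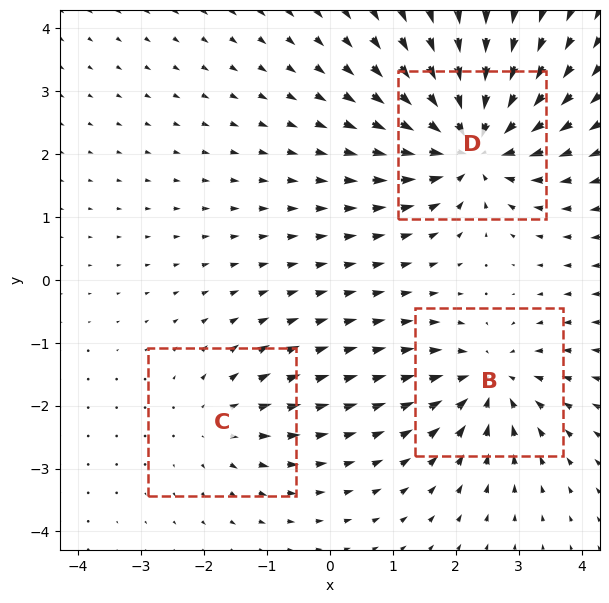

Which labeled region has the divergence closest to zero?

C

Divergence at each region's feature centre — B: about -4, C: about +2, D: about -6. Region C is closest to zero.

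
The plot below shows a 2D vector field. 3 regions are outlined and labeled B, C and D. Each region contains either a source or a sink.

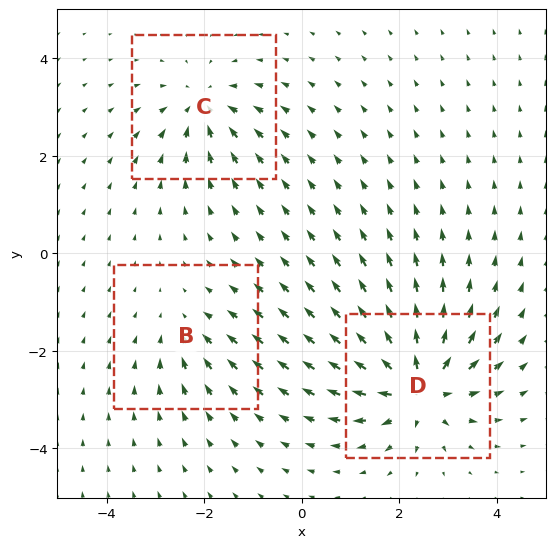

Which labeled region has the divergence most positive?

Divergence at each region's feature centre — B: about -2, C: about -4, D: about +6. Region D is most positive.

D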